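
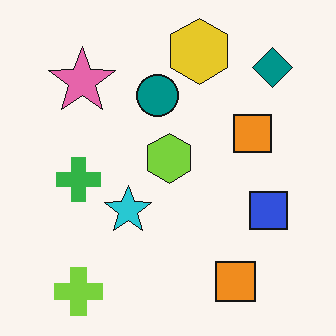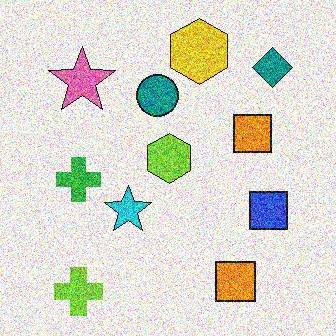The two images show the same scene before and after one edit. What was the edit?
It was degraded with heavy additive noise.

Random speckle covers the whole image, including the flat background.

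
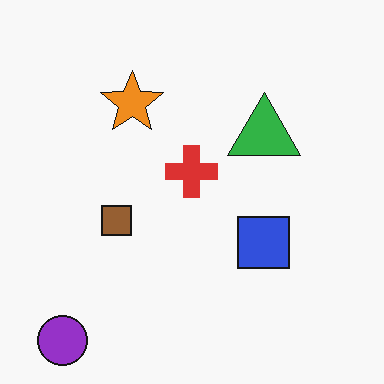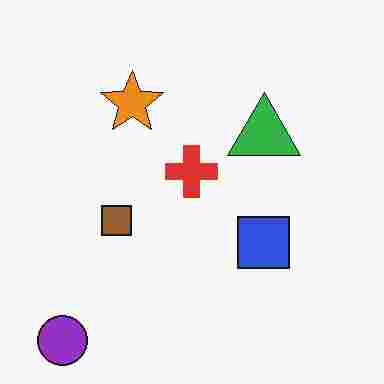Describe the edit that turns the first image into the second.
It was heavily JPEG-compressed with obvious blocking artifacts.

Blocky 8×8 compression artifacts appear around shape edges and the flat background shows ringing — characteristic JPEG degradation.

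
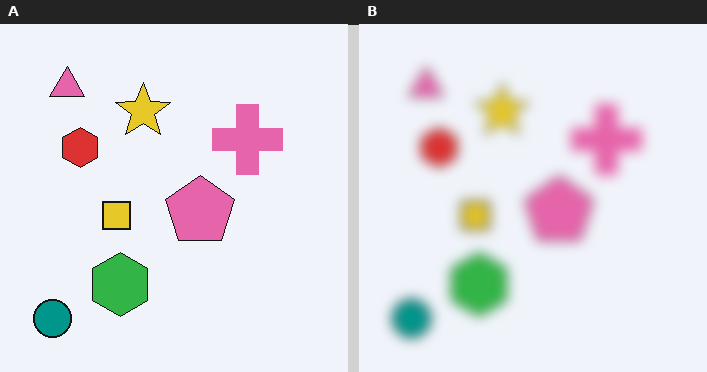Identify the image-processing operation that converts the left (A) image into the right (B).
It was heavily blurred.

Shape edges and outlines are uniformly softened across the whole image.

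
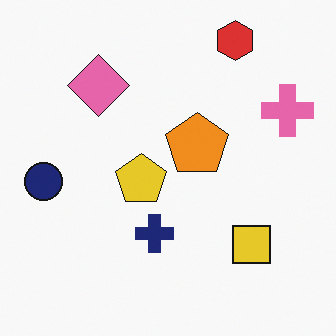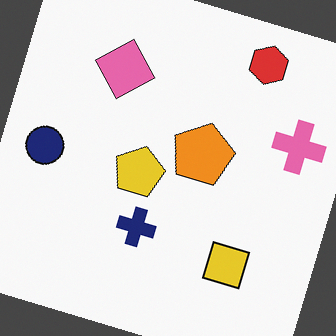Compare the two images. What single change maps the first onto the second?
The second image is the first rotated clockwise by a moderate amount.

Every shape is tilted by the same angle and the image corners show triangular fill wedges — a whole-image rotation by a non-right angle.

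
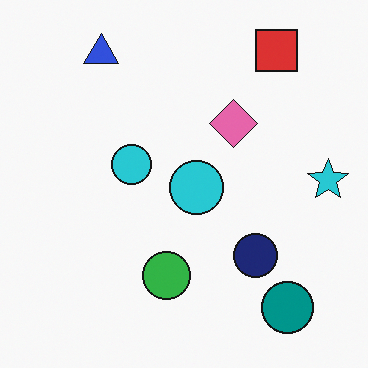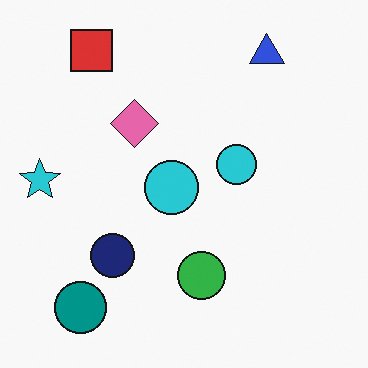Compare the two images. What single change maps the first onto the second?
This is the original image flipped horizontally (left ↔ right).

The cyan star is in the right of the first image and the left of the second — shapes on opposite sides of the vertical midline have swapped in a mirror flip.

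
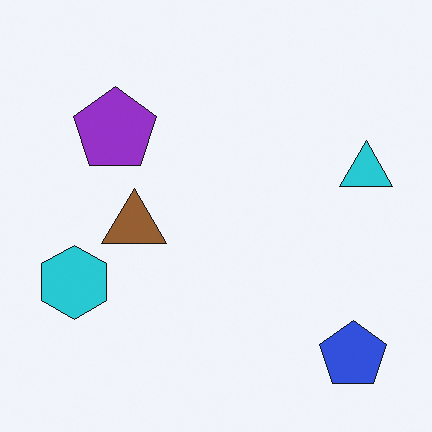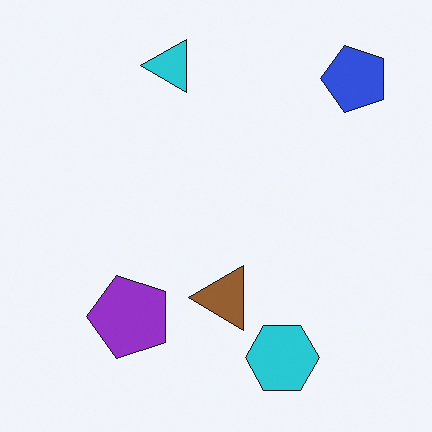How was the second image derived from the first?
The image was rotated 90° counter-clockwise.

The blue pentagon sits in the bottom-right of the first image and the top-right of the second — consistent with a whole-image 90° counter-clockwise rotation.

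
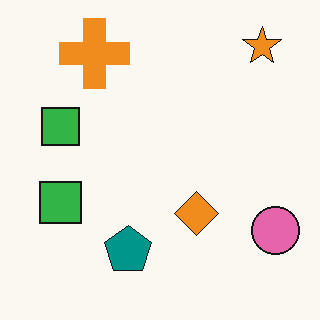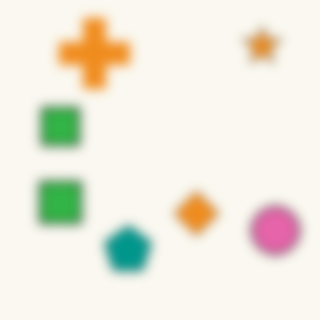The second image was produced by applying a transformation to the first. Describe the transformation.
The second image is the first heavily blurred.

Shape edges and outlines are uniformly softened across the whole image.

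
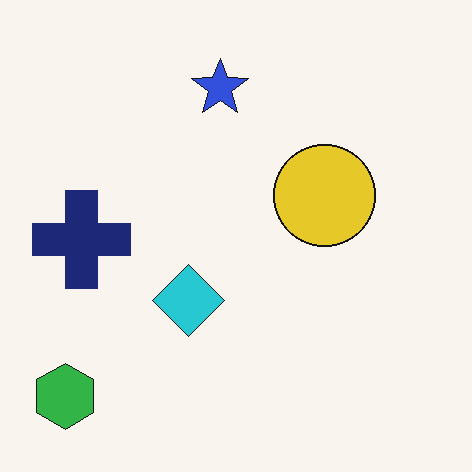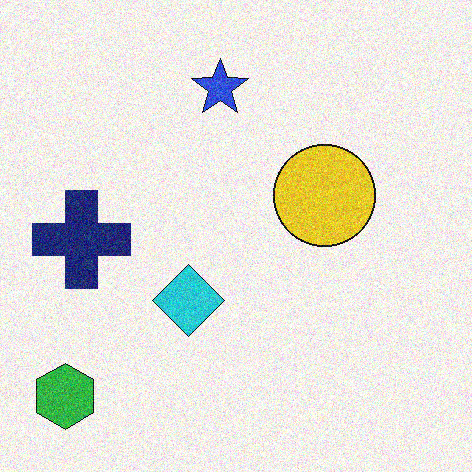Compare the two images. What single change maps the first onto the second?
Degraded with moderate additive noise.

Random speckle covers the whole image, including the flat background.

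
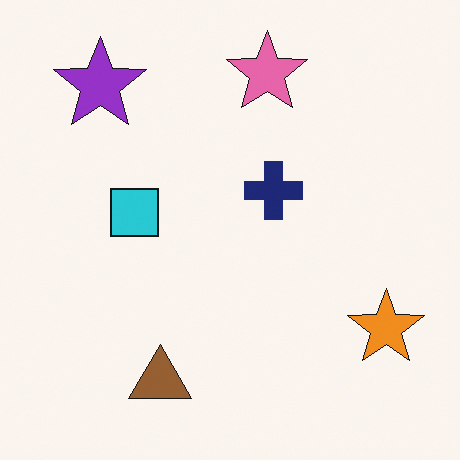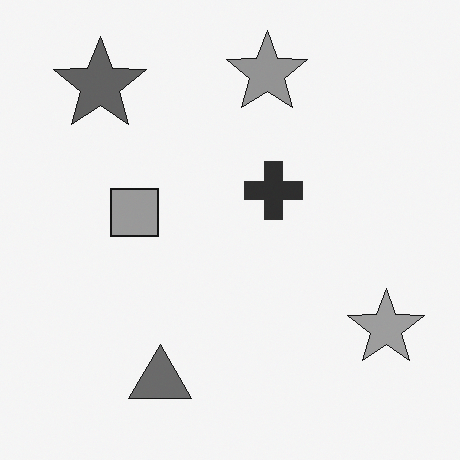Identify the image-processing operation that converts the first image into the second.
This is the original image converted to grayscale.

All color is removed — every shape is now a shade of grey.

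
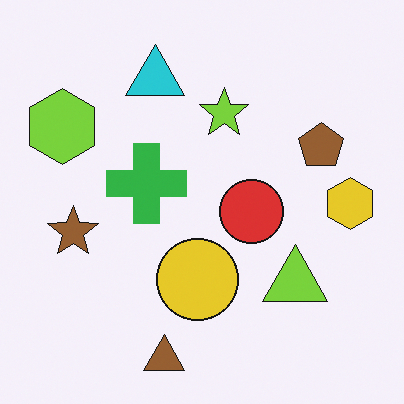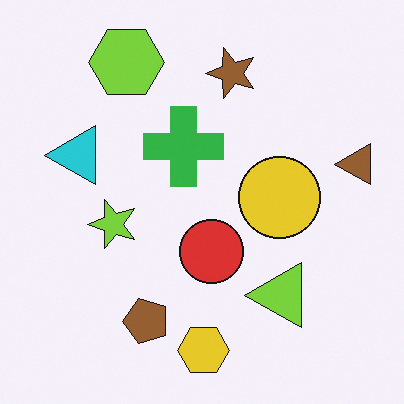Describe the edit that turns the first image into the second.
This is the original image transposed (reflected across the top-left ↔ bottom-right diagonal).

Shapes have swapped their row and column positions — what was in the top-right is now in the bottom-left — a diagonal reflection.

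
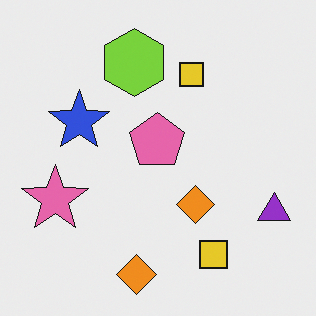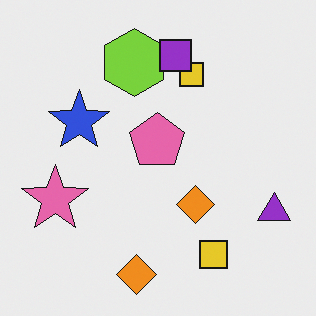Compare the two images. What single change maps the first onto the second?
The transformation is: overlaid with an additional purple square.

A purple square appears in the second image that is absent from the first.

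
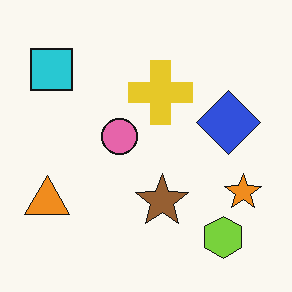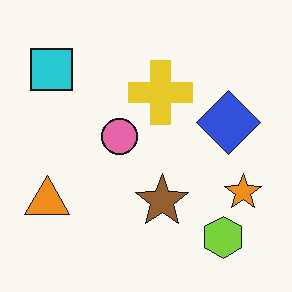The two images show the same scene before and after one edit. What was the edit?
Given moderate JPEG compression.

Blocky 8×8 compression artifacts appear around shape edges and the flat background shows ringing — characteristic JPEG degradation.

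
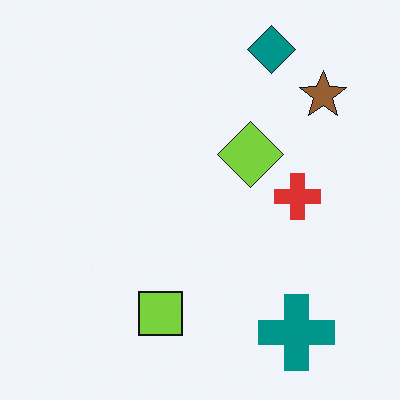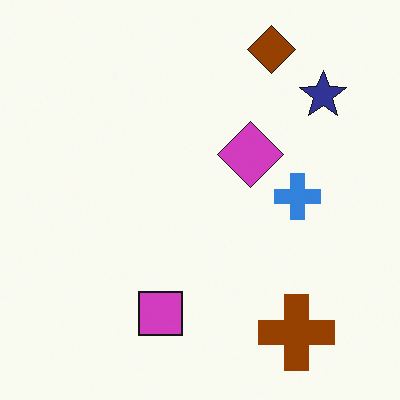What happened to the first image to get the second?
Hue-shifted by a large amount.

Every shape's color has rotated by the same amount around the hue wheel — a uniform hue shift.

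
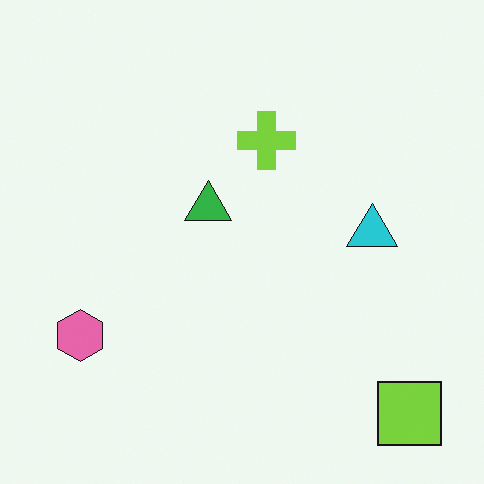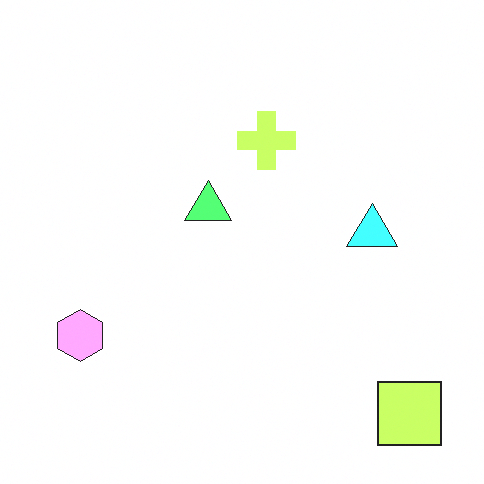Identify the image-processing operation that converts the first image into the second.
The transformation is: noticeably brightened.

Every pixel — background and shapes alike — is uniformly brightened.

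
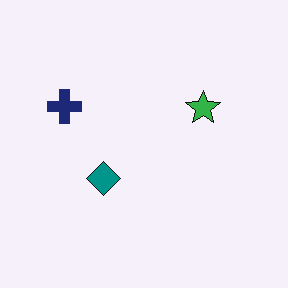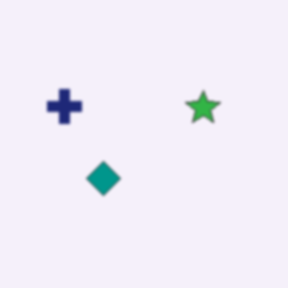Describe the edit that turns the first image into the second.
Lightly blurred.

Shape edges and outlines are uniformly softened across the whole image.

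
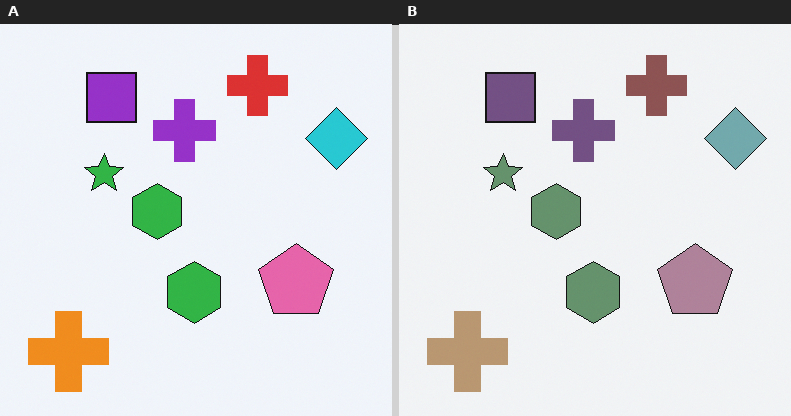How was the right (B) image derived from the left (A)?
The transformation is: heavily desaturated.

All colors are more muted and greyish — a global saturation change.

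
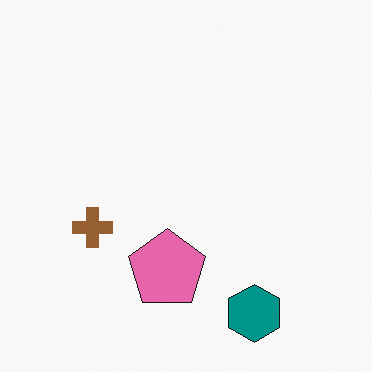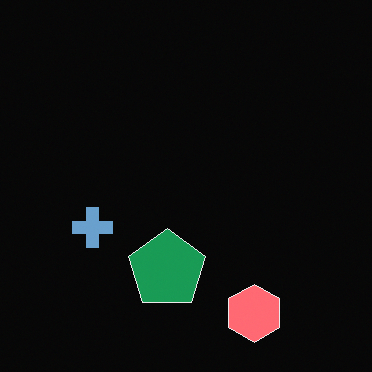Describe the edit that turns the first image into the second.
Color-inverted (negative).

The light background has become dark and every shape's color is its complement — a photographic negative.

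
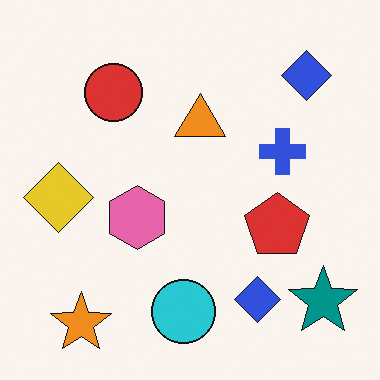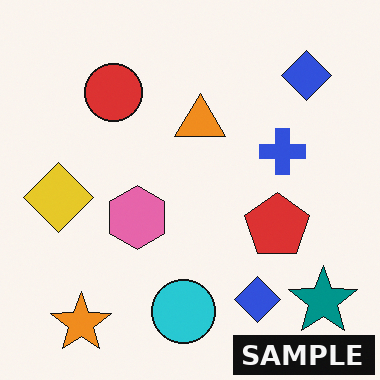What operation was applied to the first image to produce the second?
It was watermarked with the text "SAMPLE" in the lower-right corner.

A dark label reading "SAMPLE" appears in the lower-right corner.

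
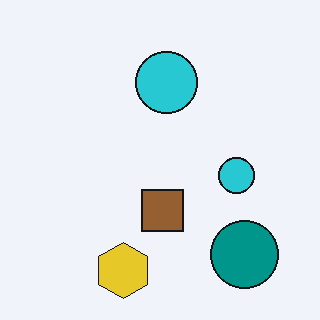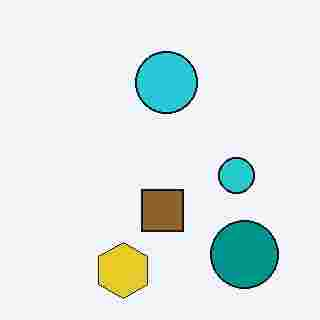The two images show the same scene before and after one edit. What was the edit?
The second image is the first degraded with heavy JPEG compression.

Blocky 8×8 compression artifacts appear around shape edges and the flat background shows ringing — characteristic JPEG degradation.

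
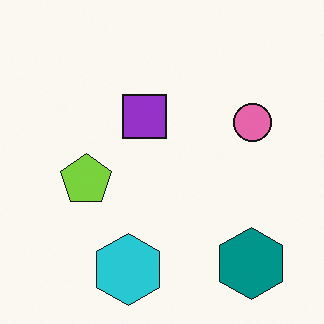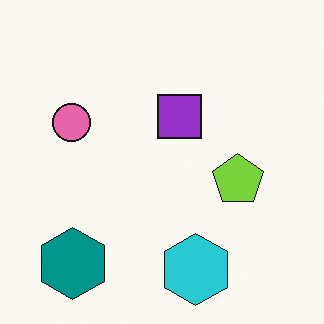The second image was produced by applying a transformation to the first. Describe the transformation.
Flipped horizontally (left ↔ right).

The pink circle is in the right of the first image and the left of the second — shapes on opposite sides of the vertical midline have swapped in a mirror flip.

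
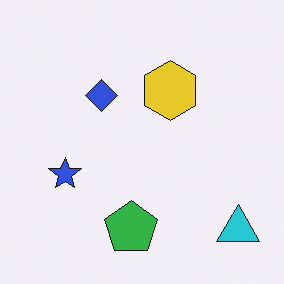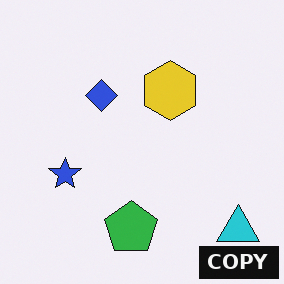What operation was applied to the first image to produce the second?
Watermarked with the text "COPY" in the lower-right corner.

A dark label reading "COPY" appears in the lower-right corner.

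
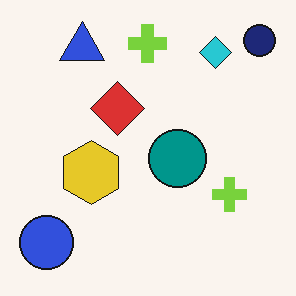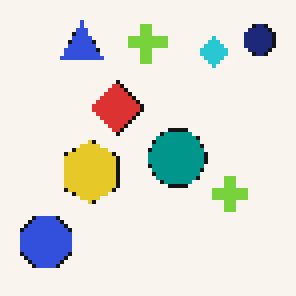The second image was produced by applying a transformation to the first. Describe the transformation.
The transformation is: mildly pixelated.

Shapes are reduced to large square blocks; fine edges and outlines are lost — a downscale-then-upscale (mosaic) effect.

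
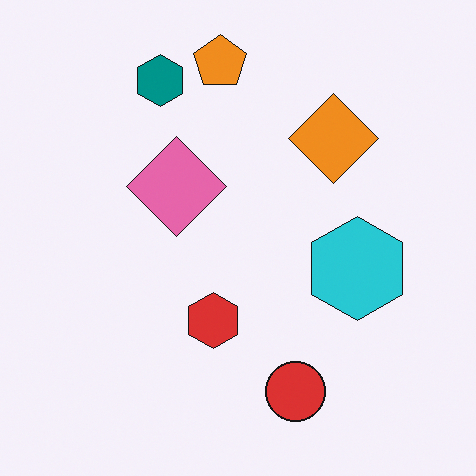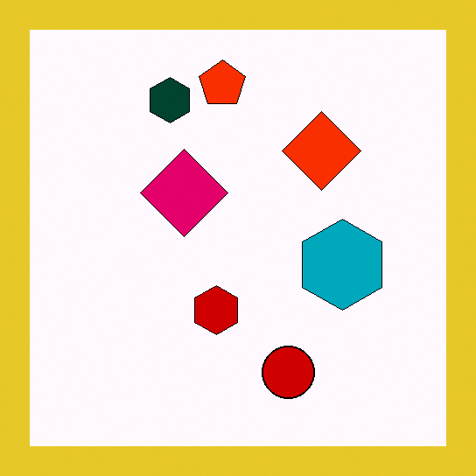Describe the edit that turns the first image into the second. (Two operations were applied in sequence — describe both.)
The image was boosted in contrast, then framed with a yellow border.

Tones are pushed away from mid-grey across the whole image — a global contrast change. A solid yellow frame runs around the edge of the second image, with the content slightly shrunk inside it.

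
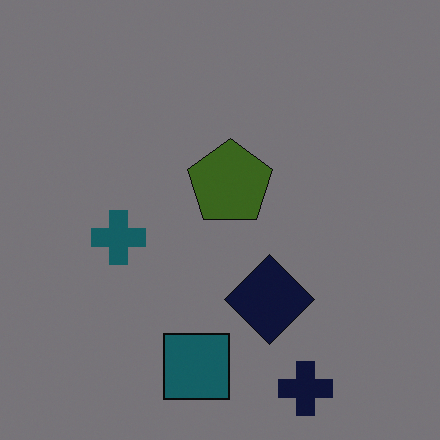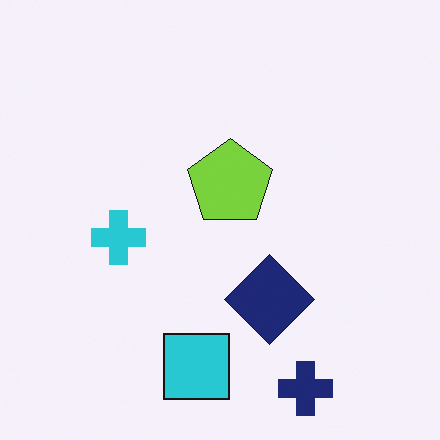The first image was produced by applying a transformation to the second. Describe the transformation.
This is the original image substantially darkened.

Every pixel — background and shapes alike — is uniformly darkened.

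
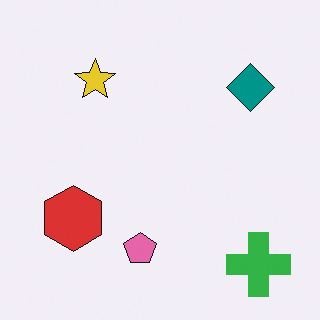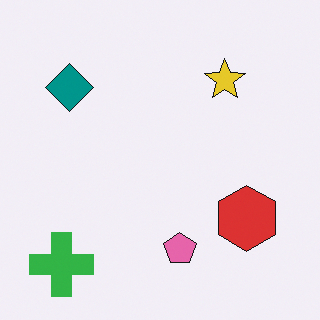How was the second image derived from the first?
This is the original image flipped horizontally (left ↔ right).

The green cross is in the bottom-right of the first image and the bottom-left of the second — shapes on opposite sides of the vertical midline have swapped in a mirror flip.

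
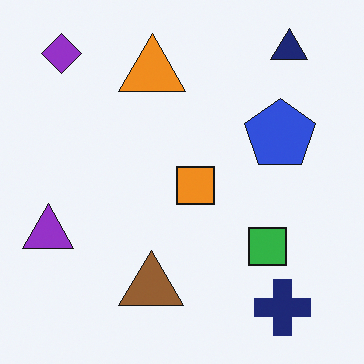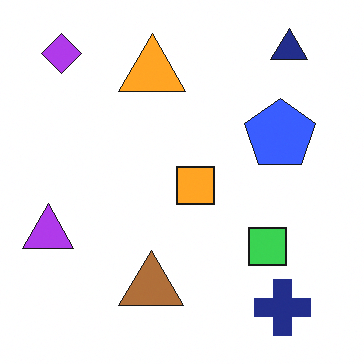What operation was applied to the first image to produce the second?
This is the original image brightened a little.

Every pixel — background and shapes alike — is uniformly brightened.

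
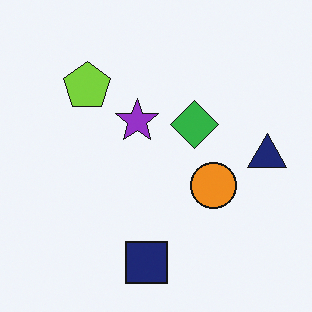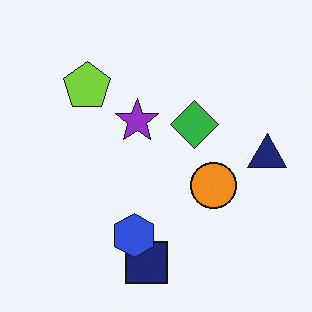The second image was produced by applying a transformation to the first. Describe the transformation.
The second image is the first overlaid with an additional blue hexagon.

A blue hexagon appears in the second image that is absent from the first.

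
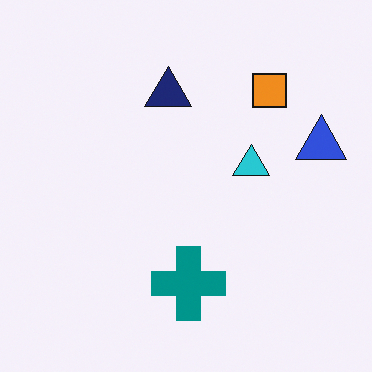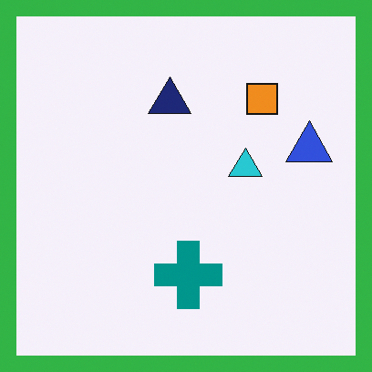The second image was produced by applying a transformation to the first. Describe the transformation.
Framed with a green border.

A solid green frame runs around the edge of the second image, with the content slightly shrunk inside it.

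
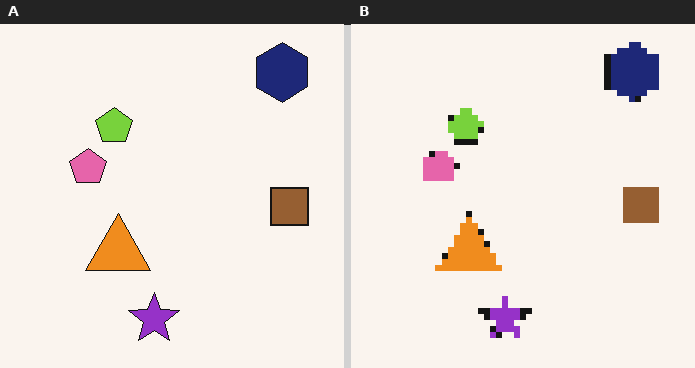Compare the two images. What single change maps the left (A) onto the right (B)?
The transformation is: pixelated into visible square blocks.

Shapes are reduced to large square blocks; fine edges and outlines are lost — a downscale-then-upscale (mosaic) effect.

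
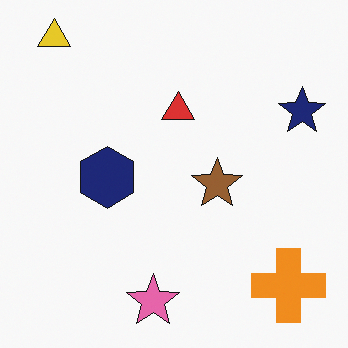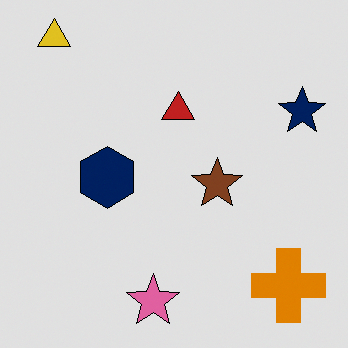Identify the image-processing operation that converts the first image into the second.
This is the original image posterized to a reduced palette.

Each flat color has snapped to a coarser quantized level — most visibly, the near-white background has dropped to a flat grey.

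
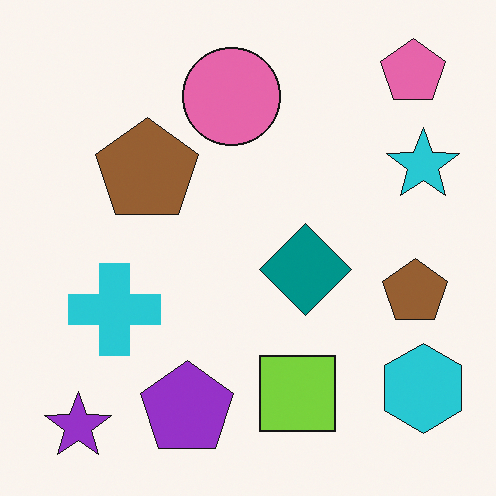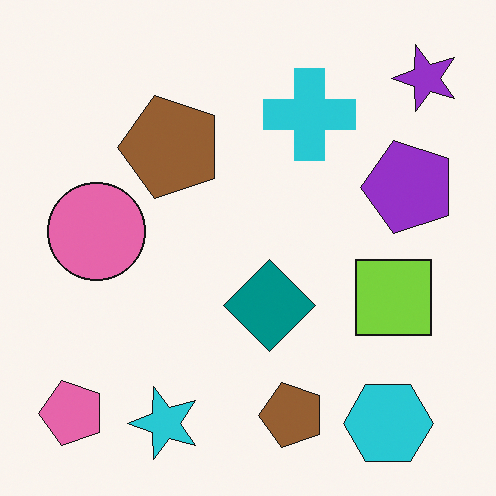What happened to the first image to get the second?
This is the original image transposed (reflected across the top-left ↔ bottom-right diagonal).

Shapes have swapped their row and column positions — what was in the top-right is now in the bottom-left — a diagonal reflection.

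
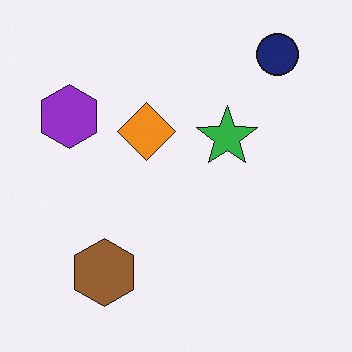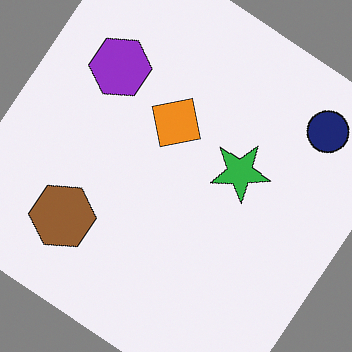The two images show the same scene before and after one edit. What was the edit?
It was rotated clockwise by a large amount — several tens of degrees.

Every shape is tilted by the same angle and the image corners show triangular fill wedges — a whole-image rotation by a non-right angle.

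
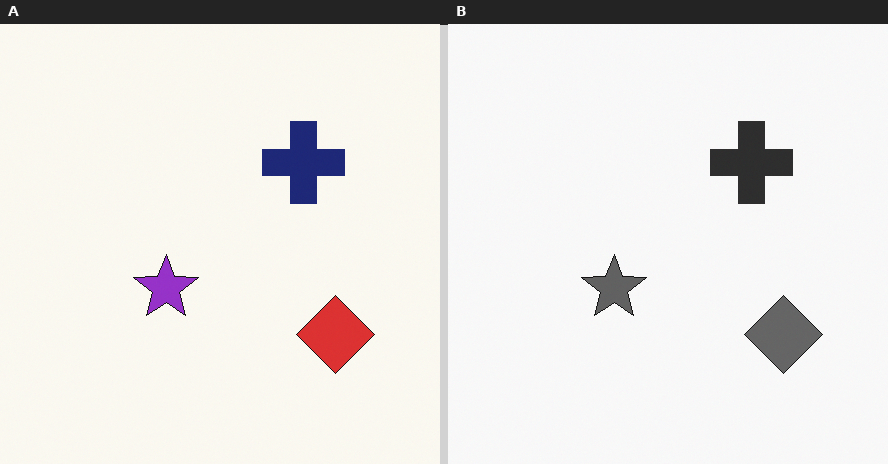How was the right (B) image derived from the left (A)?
Converted to grayscale.

All color is removed — every shape is now a shade of grey.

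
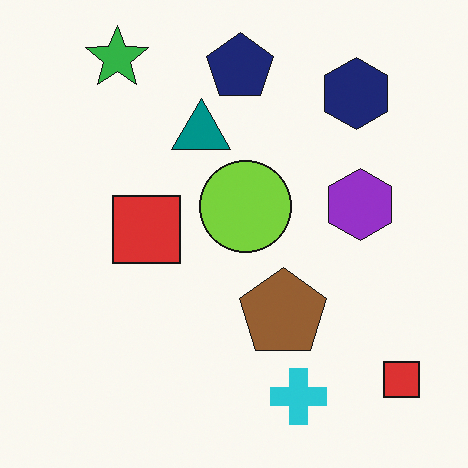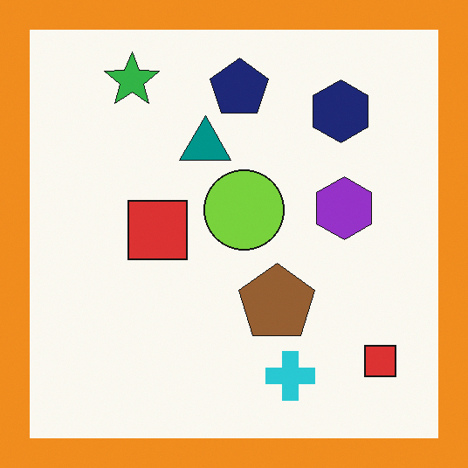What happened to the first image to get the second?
The transformation is: framed with a orange border.

A solid orange frame runs around the edge of the second image, with the content slightly shrunk inside it.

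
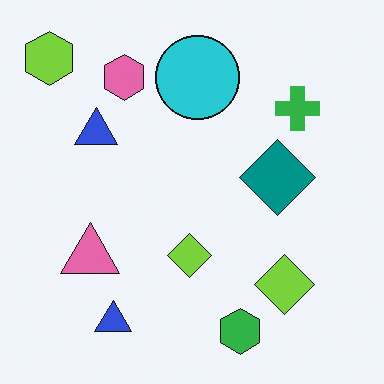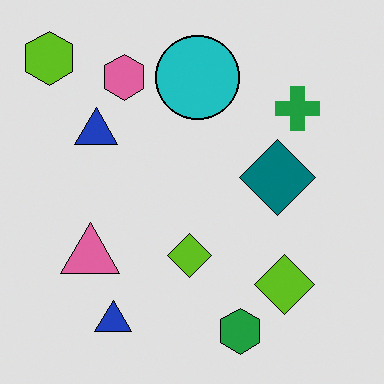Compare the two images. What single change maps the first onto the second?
The transformation is: posterized to a reduced palette.

Each flat color has snapped to a coarser quantized level — most visibly, the near-white background has dropped to a flat grey.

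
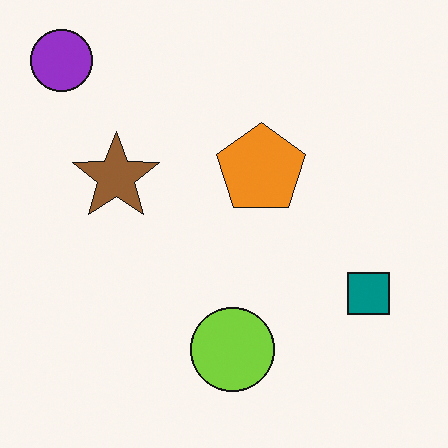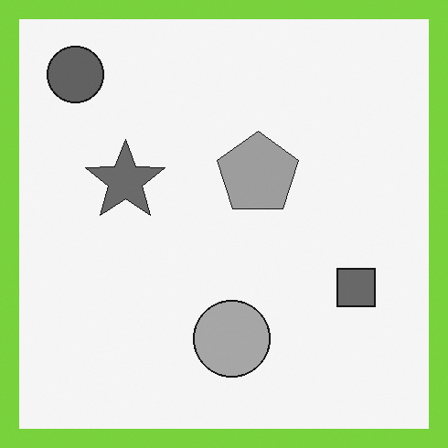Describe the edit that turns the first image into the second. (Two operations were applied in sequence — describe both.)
The image was converted to grayscale, then framed with a lime border.

All color is removed — every shape is now a shade of grey. A solid lime frame runs around the edge of the second image, with the content slightly shrunk inside it.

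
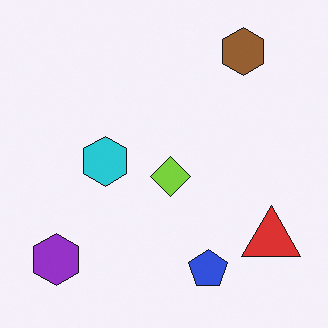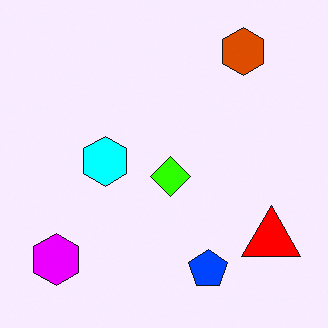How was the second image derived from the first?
It was heavily oversaturated.

All colors are more vivid — a global saturation change.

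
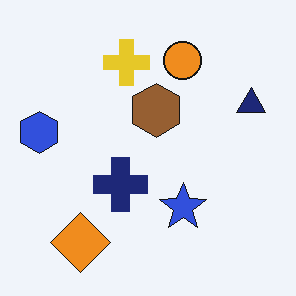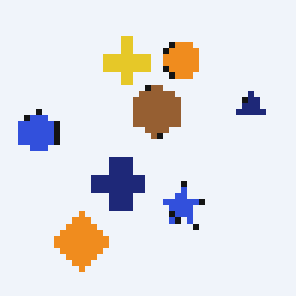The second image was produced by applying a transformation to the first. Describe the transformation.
The image was pixelated into visible square blocks.

Shapes are reduced to large square blocks; fine edges and outlines are lost — a downscale-then-upscale (mosaic) effect.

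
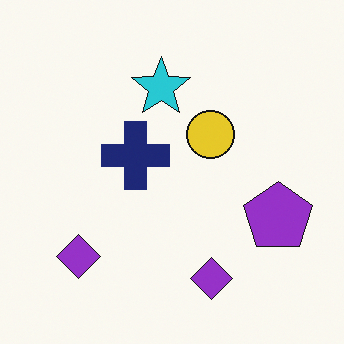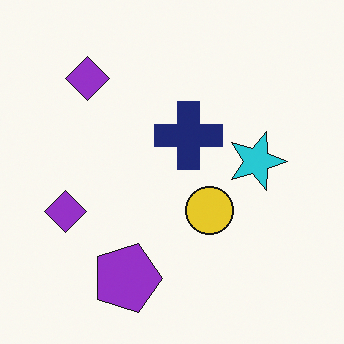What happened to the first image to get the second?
The second image is the first rotated 90° clockwise.

The purple pentagon sits in the right of the first image and the bottom of the second — consistent with a whole-image 90° clockwise rotation.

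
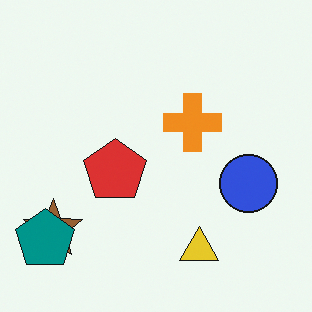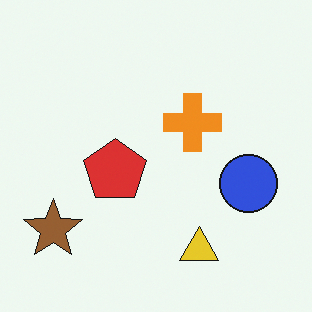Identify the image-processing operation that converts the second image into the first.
The first image is the second overlaid with an additional teal pentagon.

A teal pentagon appears in the first image that is absent from the second.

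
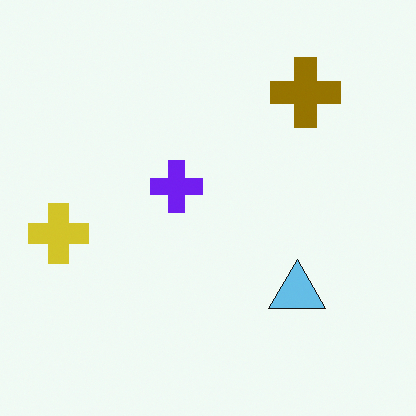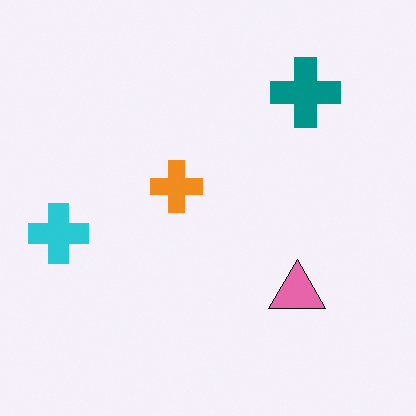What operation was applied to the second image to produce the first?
Hue-shifted through roughly half the color wheel.

Every shape's color has rotated by the same amount around the hue wheel — a uniform hue shift.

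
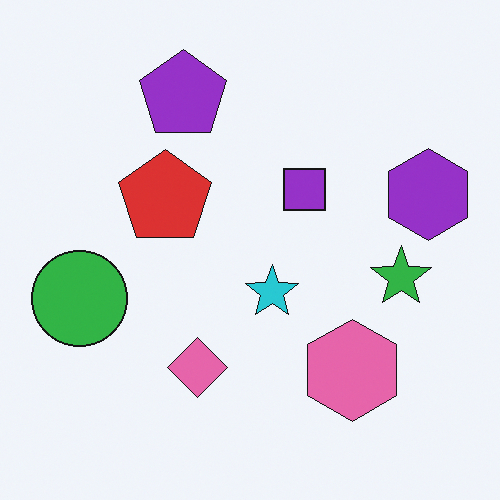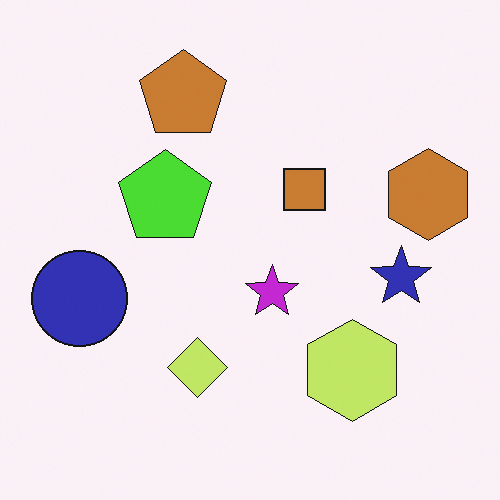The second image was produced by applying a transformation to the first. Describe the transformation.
It was hue-shifted by a moderate amount.

Every shape's color has rotated by the same amount around the hue wheel — a uniform hue shift.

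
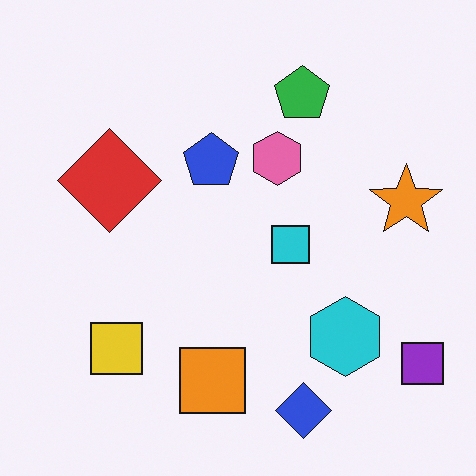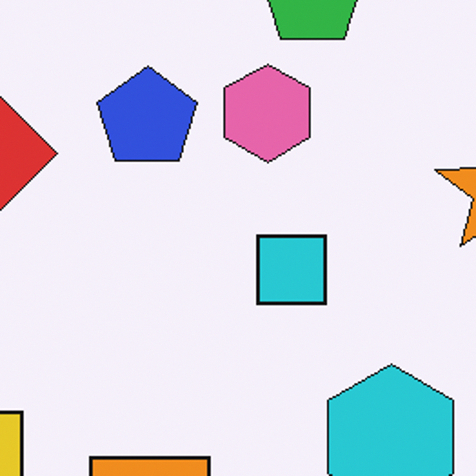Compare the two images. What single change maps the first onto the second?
The transformation is: cropped to a noticeably smaller region and rescaled.

The visible shapes are larger and the field of view is narrower; shapes near the original edges may be partly or wholly outside the frame — a crop-and-rescale.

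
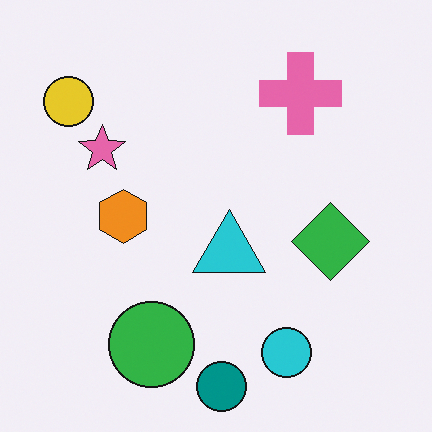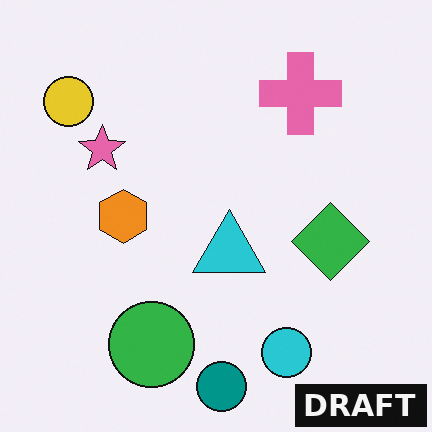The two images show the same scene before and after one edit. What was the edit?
Watermarked with the text "DRAFT" in the lower-right corner.

A dark label reading "DRAFT" appears in the lower-right corner.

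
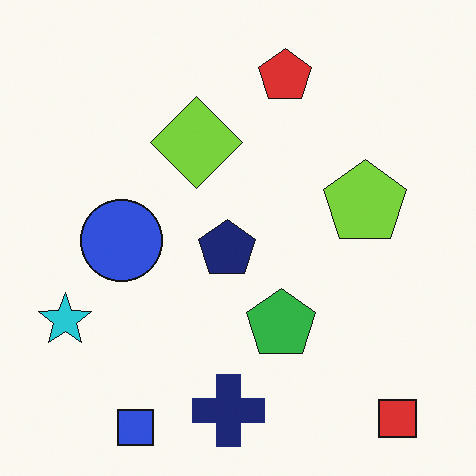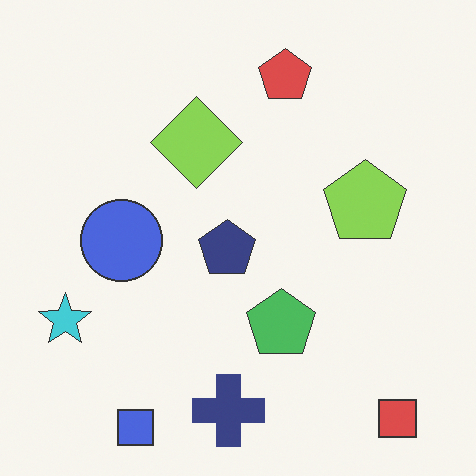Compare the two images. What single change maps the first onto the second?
It was given slightly reduced contrast.

Tones are pushed toward mid-grey across the whole image — a global contrast change.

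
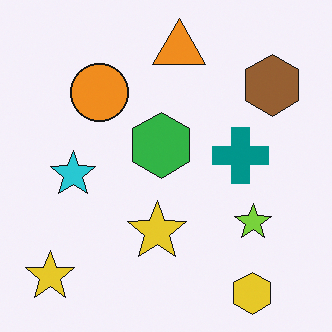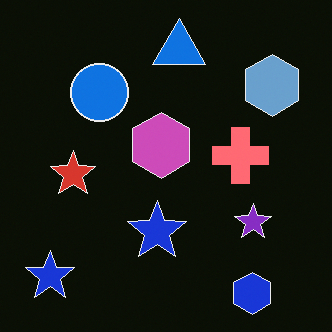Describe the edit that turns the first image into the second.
Color-inverted (negative).

The light background has become dark and every shape's color is its complement — a photographic negative.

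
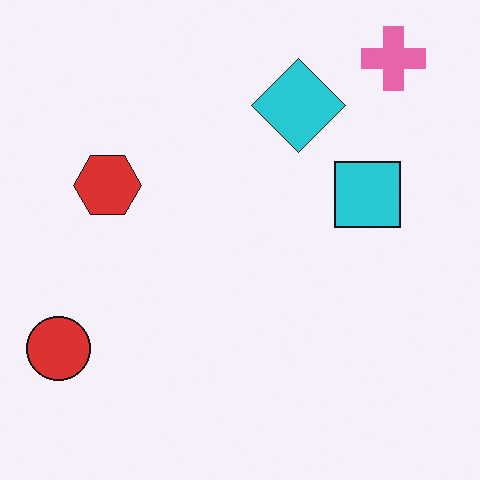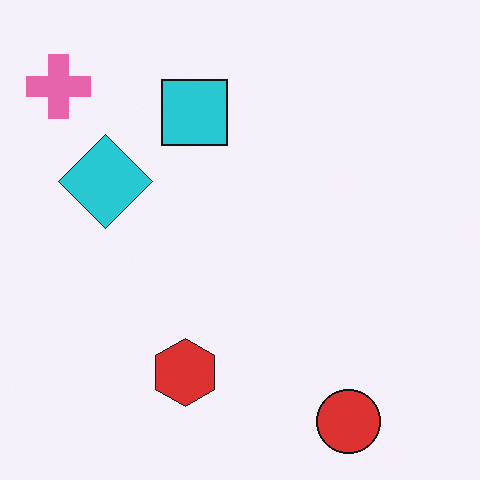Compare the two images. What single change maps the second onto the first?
It was rotated 90° clockwise.

The pink cross sits in the top-left of the second image and the top-right of the first — consistent with a whole-image 90° clockwise rotation.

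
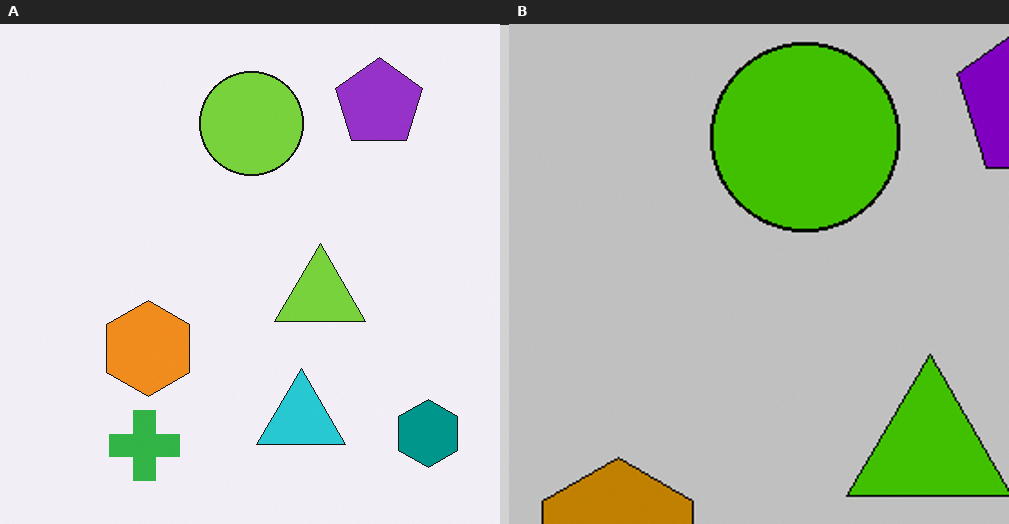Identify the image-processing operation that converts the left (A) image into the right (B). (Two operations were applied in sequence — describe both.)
Aggressively posterized, then cropped to a noticeably smaller region and rescaled.

Each flat color has snapped to a coarser quantized level — most visibly, the near-white background has dropped to a flat grey. The visible shapes are larger and the field of view is narrower; shapes near the original edges may be partly or wholly outside the frame — a crop-and-rescale.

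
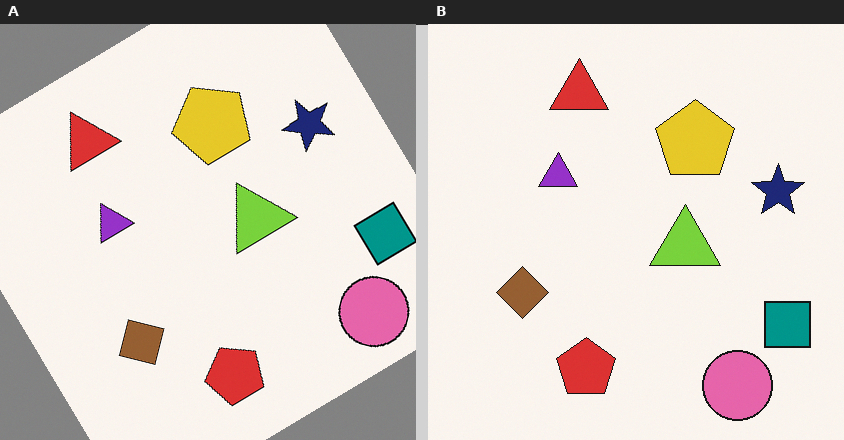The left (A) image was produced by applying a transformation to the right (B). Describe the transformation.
This is the original image rotated counter-clockwise by a large amount — several tens of degrees.

Every shape is tilted by the same angle and the image corners show triangular fill wedges — a whole-image rotation by a non-right angle.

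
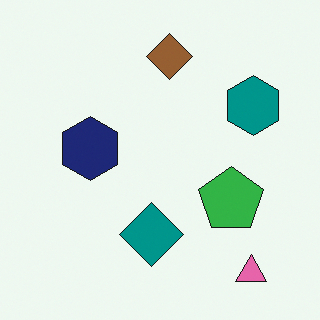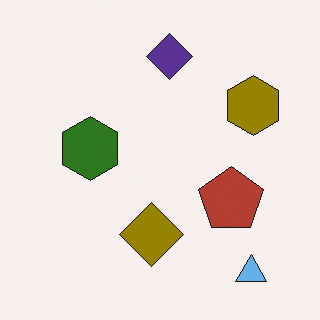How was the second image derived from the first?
This is the original image hue-shifted by a large amount.

Every shape's color has rotated by the same amount around the hue wheel — a uniform hue shift.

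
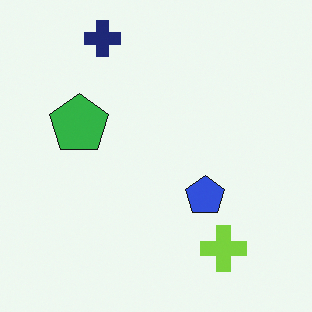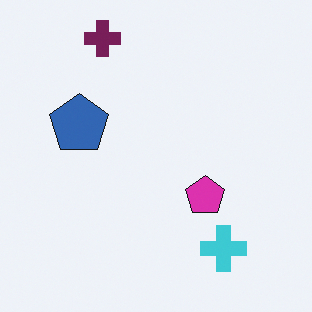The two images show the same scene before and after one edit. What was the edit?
This is the original image hue-shifted by a moderate amount.

Every shape's color has rotated by the same amount around the hue wheel — a uniform hue shift.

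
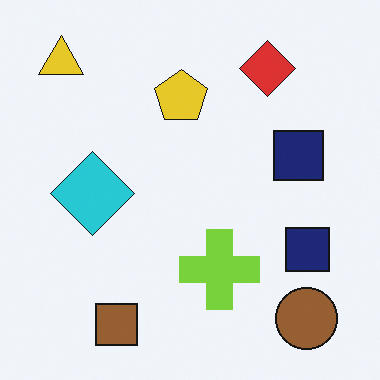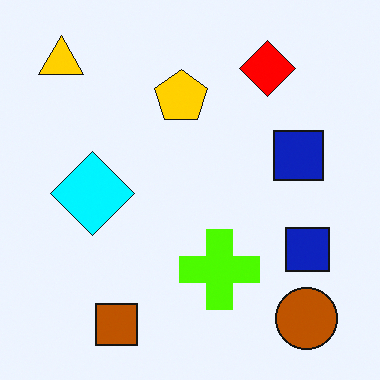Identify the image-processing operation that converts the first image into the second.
The second image is the first made much more vivid (saturation change).

All colors are more vivid — a global saturation change.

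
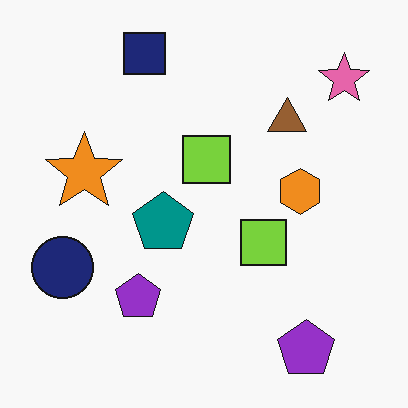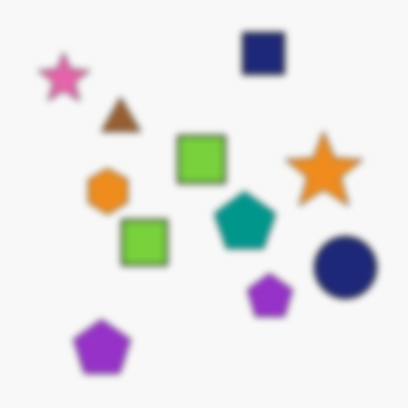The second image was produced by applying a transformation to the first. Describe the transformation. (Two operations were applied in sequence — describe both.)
This is the original image flipped horizontally (left ↔ right), then moderately blurred.

The navy circle is in the left of the first image and the right of the second — shapes on opposite sides of the vertical midline have swapped in a mirror flip. Shape edges and outlines are uniformly softened across the whole image.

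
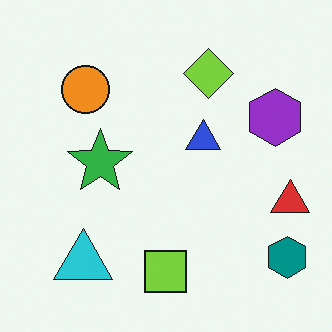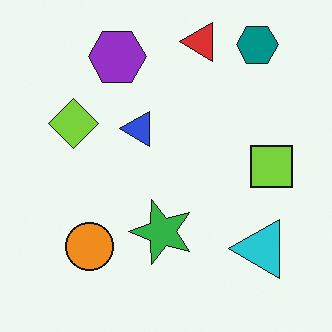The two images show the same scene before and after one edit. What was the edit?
The second image is the first rotated 90° counter-clockwise.

The teal hexagon sits in the bottom-right of the first image and the top-right of the second — consistent with a whole-image 90° counter-clockwise rotation.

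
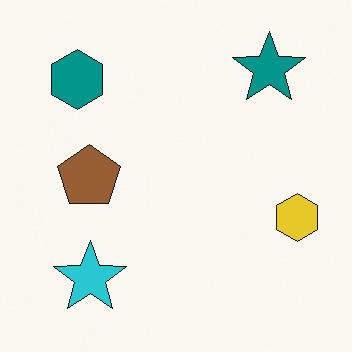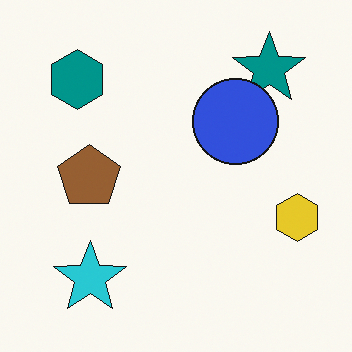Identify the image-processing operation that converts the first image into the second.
It was overlaid with an additional blue circle.

A blue circle appears in the second image that is absent from the first.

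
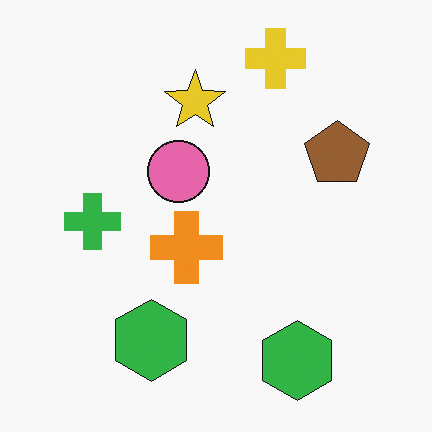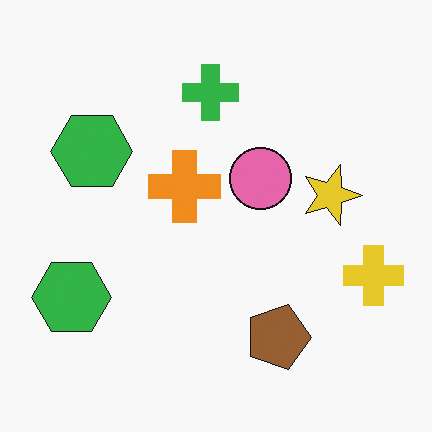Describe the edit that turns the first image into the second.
The second image is the first rotated 90° clockwise.

The yellow cross sits in the top of the first image and the right of the second — consistent with a whole-image 90° clockwise rotation.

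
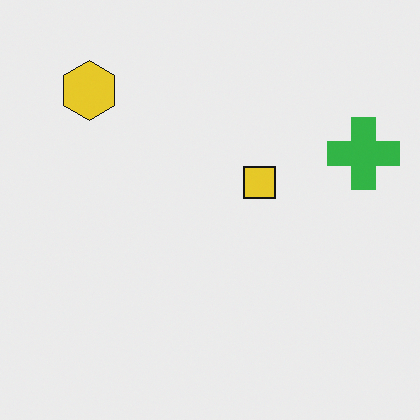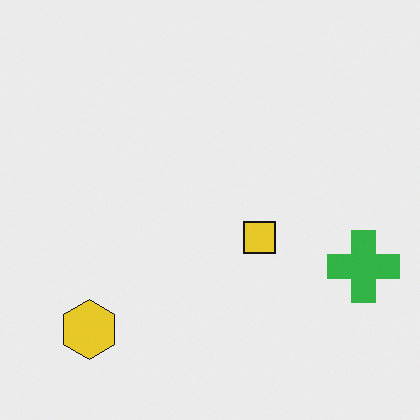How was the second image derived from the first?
The second image is the first flipped vertically (top ↔ bottom).

The yellow hexagon is in the top-left of the first image and the bottom-left of the second — shapes on opposite sides of the horizontal midline have swapped in a mirror flip.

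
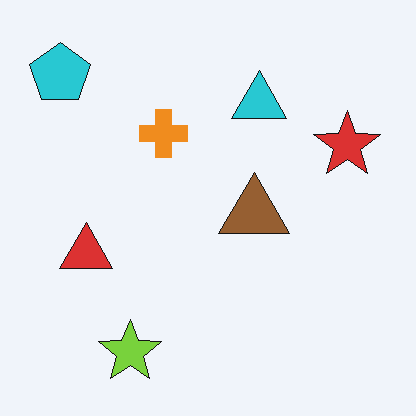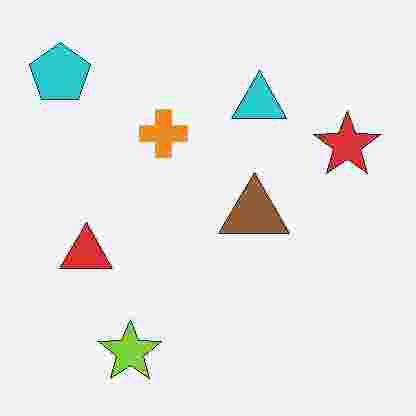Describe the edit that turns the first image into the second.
This is the original image heavily JPEG-compressed with obvious blocking artifacts.

Blocky 8×8 compression artifacts appear around shape edges and the flat background shows ringing — characteristic JPEG degradation.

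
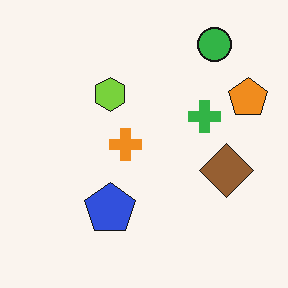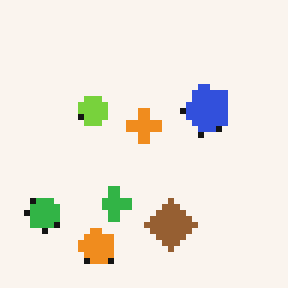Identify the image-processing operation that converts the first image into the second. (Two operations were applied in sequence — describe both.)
The transformation is: transposed (reflected across the top-left ↔ bottom-right diagonal), then moderately pixelated.

Shapes have swapped their row and column positions — what was in the top-right is now in the bottom-left — a diagonal reflection. Shapes are reduced to large square blocks; fine edges and outlines are lost — a downscale-then-upscale (mosaic) effect.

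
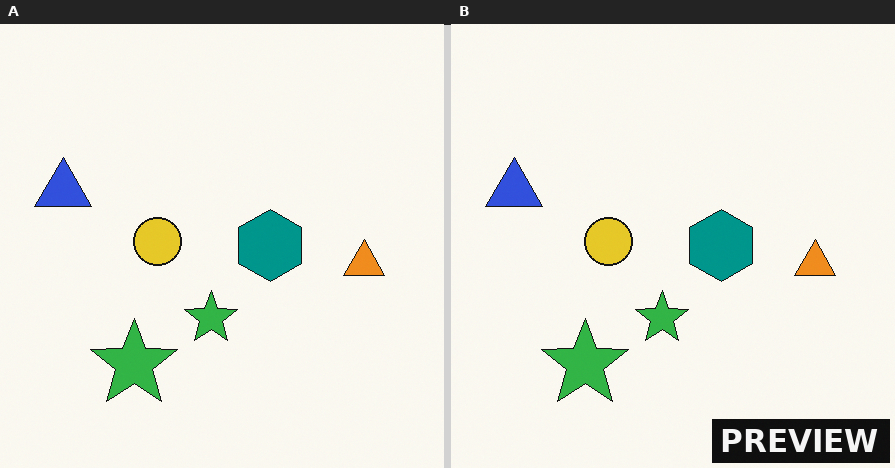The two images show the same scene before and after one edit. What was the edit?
It was watermarked with the text "PREVIEW" in the lower-right corner.

A dark label reading "PREVIEW" appears in the lower-right corner.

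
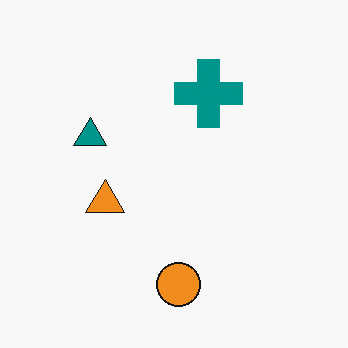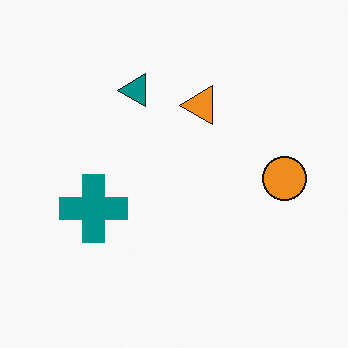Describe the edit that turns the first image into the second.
This is the original image transposed (reflected across the top-left ↔ bottom-right diagonal).

Shapes have swapped their row and column positions — what was in the top-right is now in the bottom-left — a diagonal reflection.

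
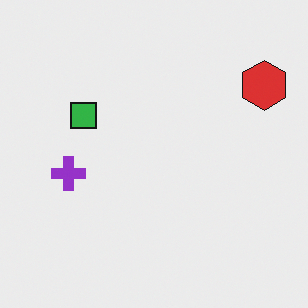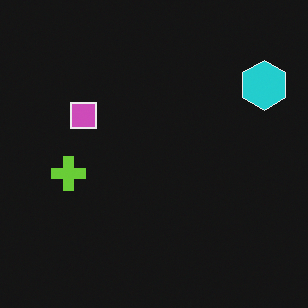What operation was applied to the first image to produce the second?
The image was color-inverted (negative).

The light background has become dark and every shape's color is its complement — a photographic negative.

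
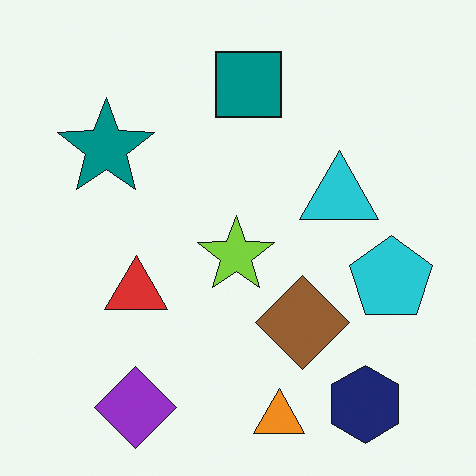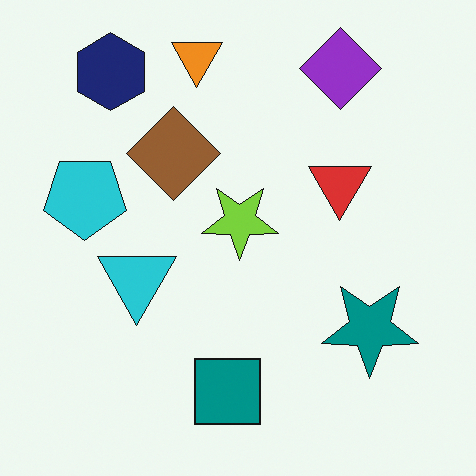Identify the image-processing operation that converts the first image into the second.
Rotated 180°.

The navy hexagon sits in the bottom-right of the first image and the top-left of the second — consistent with a whole-image 180° rotation.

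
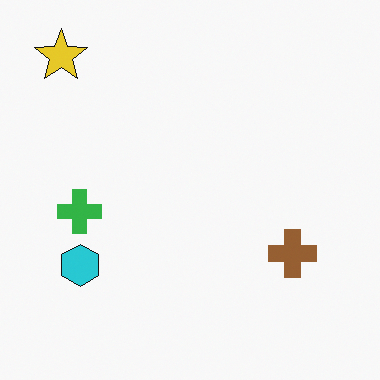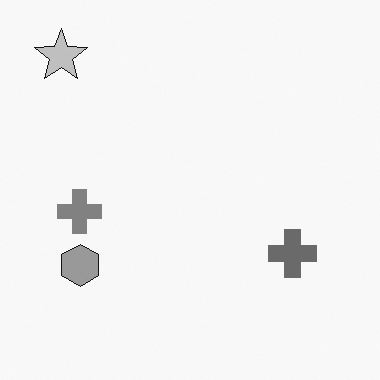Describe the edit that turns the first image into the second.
Converted to grayscale.

All color is removed — every shape is now a shade of grey.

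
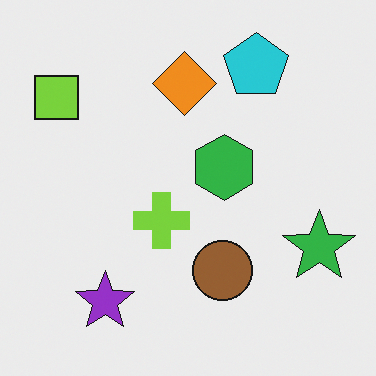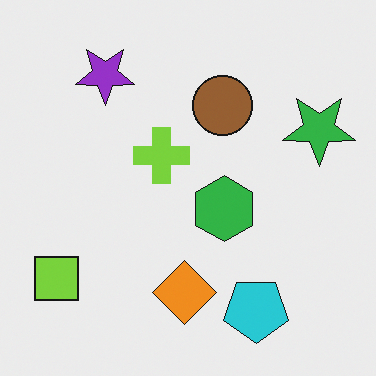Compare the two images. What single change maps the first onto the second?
This is the original image flipped vertically (top ↔ bottom).

The cyan pentagon is in the top-right of the first image and the bottom-right of the second — shapes on opposite sides of the horizontal midline have swapped in a mirror flip.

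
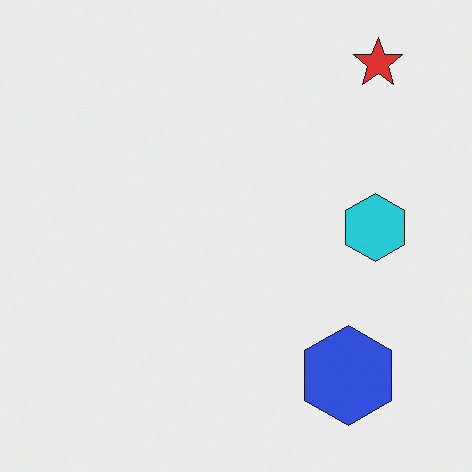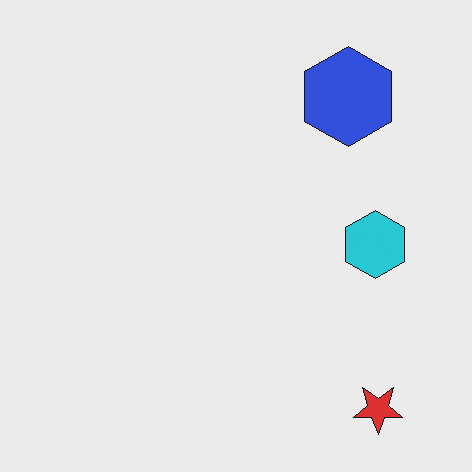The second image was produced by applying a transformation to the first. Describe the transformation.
The transformation is: flipped vertically (top ↔ bottom).

The red star is in the top-right of the first image and the bottom-right of the second — shapes on opposite sides of the horizontal midline have swapped in a mirror flip.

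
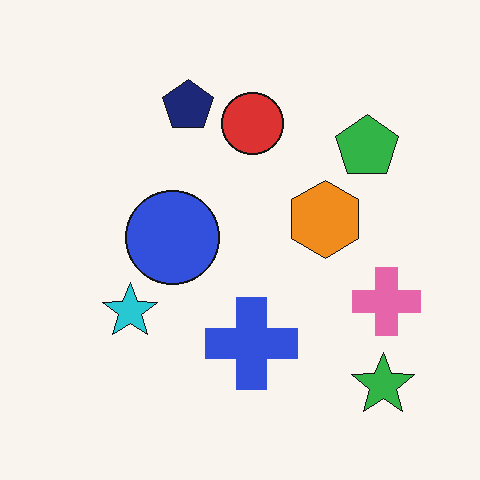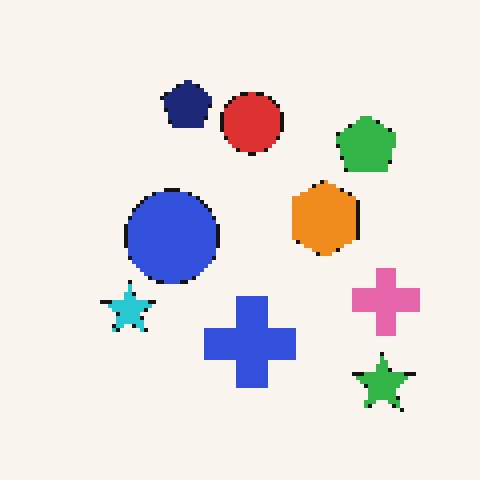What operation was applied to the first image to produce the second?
The image was mildly pixelated.

Shapes are reduced to large square blocks; fine edges and outlines are lost — a downscale-then-upscale (mosaic) effect.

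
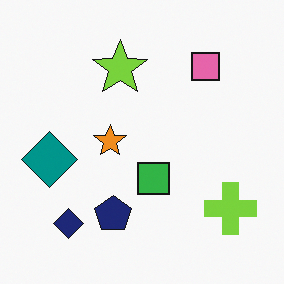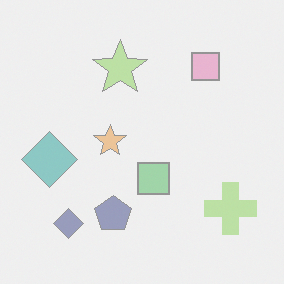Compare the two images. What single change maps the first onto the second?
The transformation is: given much lower contrast.

Tones are pushed toward mid-grey across the whole image — a global contrast change.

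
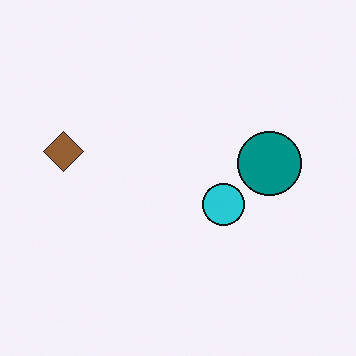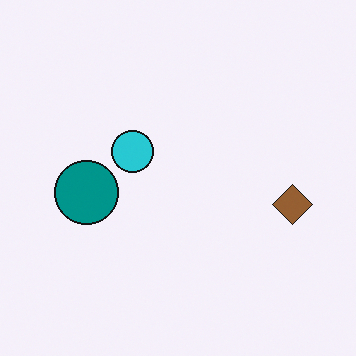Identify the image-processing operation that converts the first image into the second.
It was rotated 180°.

The brown diamond sits in the left of the first image and the right of the second — consistent with a whole-image 180° rotation.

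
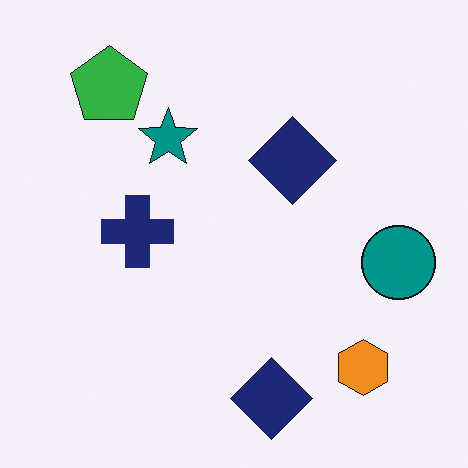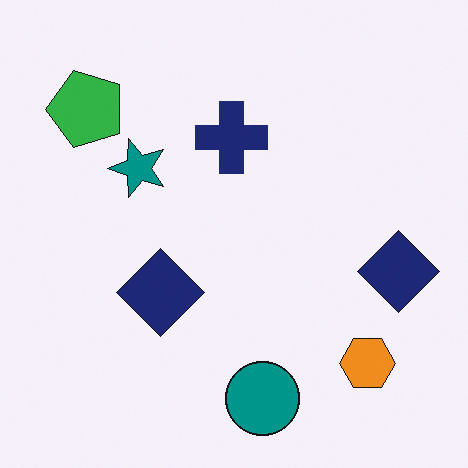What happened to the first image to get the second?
The image was transposed (reflected across the top-left ↔ bottom-right diagonal).

Shapes have swapped their row and column positions — what was in the top-right is now in the bottom-left — a diagonal reflection.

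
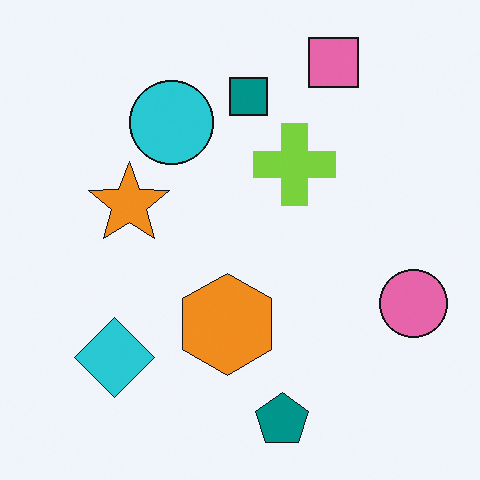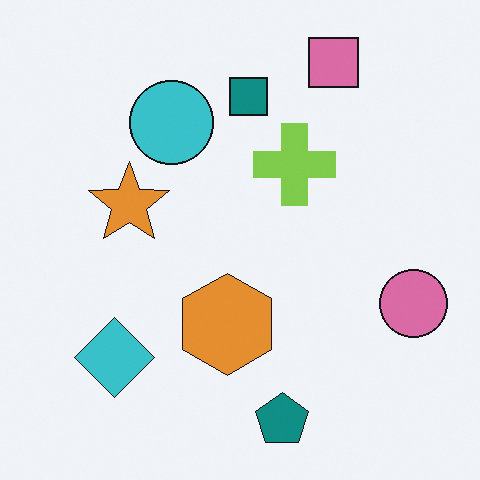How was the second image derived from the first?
This is the original image slightly desaturated.

All colors are more muted and greyish — a global saturation change.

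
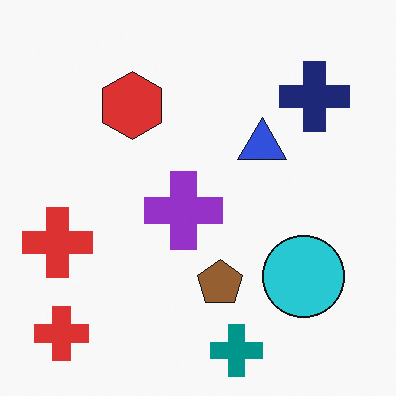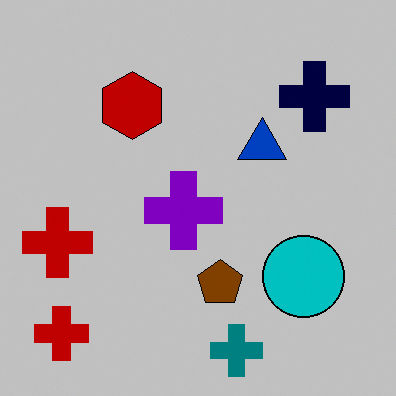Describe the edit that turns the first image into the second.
The transformation is: aggressively posterized.

Each flat color has snapped to a coarser quantized level — most visibly, the near-white background has dropped to a flat grey.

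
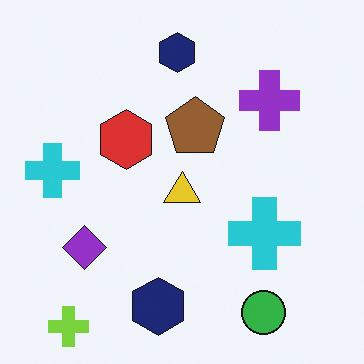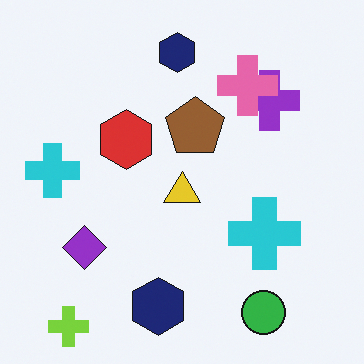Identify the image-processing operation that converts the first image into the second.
Overlaid with an additional pink cross.

A pink cross appears in the second image that is absent from the first.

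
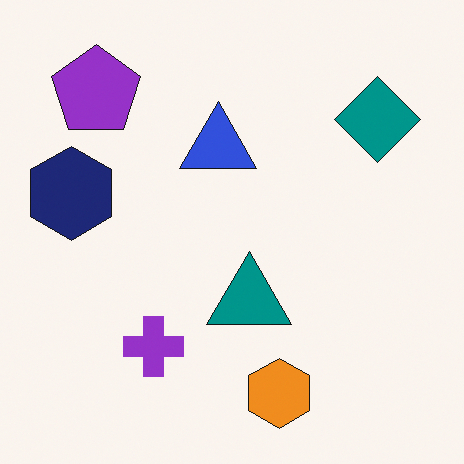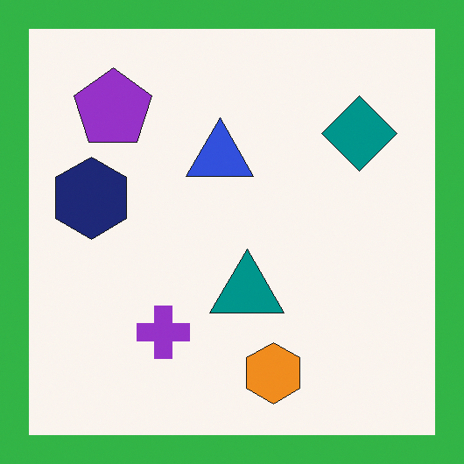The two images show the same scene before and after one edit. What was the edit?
This is the original image framed with a green border.

A solid green frame runs around the edge of the second image, with the content slightly shrunk inside it.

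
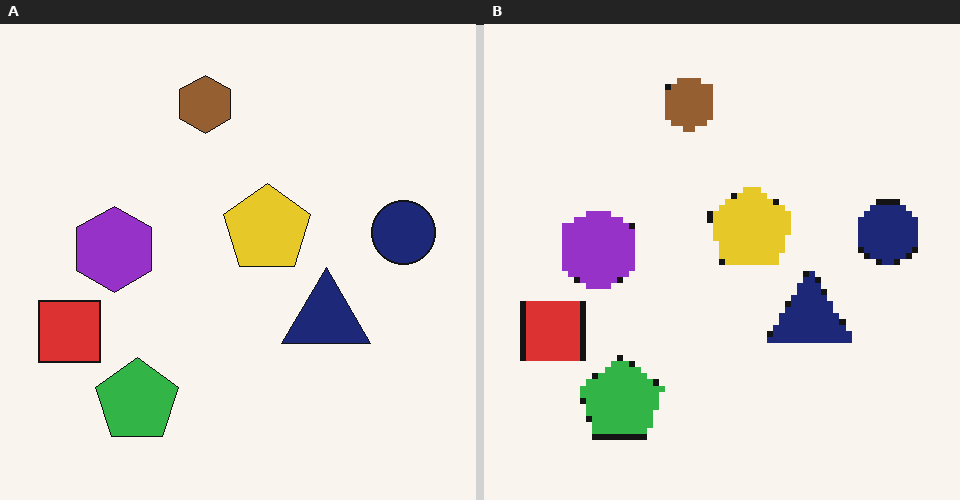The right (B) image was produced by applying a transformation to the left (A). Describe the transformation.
This is the original image pixelated into visible square blocks.

Shapes are reduced to large square blocks; fine edges and outlines are lost — a downscale-then-upscale (mosaic) effect.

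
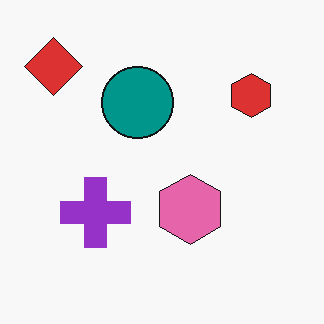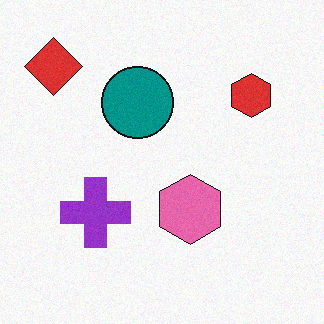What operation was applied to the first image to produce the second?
The second image is the first degraded with subtle gaussian noise.

Random speckle covers the whole image, including the flat background.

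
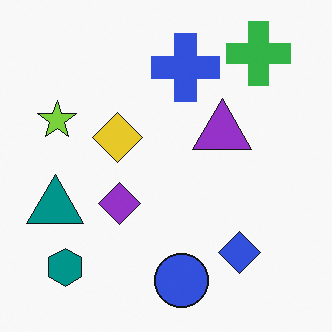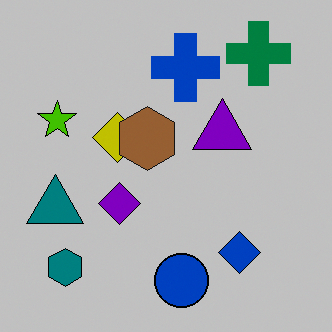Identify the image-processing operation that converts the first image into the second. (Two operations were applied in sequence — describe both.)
The second image is the first aggressively posterized, then overlaid with an additional brown hexagon.

Each flat color has snapped to a coarser quantized level — most visibly, the near-white background has dropped to a flat grey. A brown hexagon appears in the second image that is absent from the first.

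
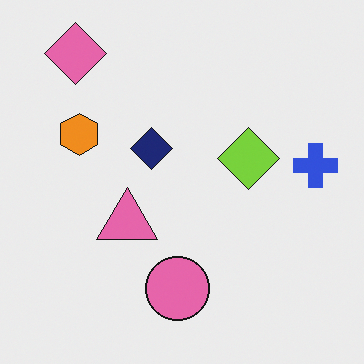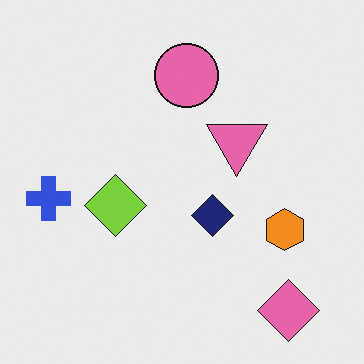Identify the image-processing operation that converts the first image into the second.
Rotated 180°.

The pink diamond sits in the top-left of the first image and the bottom-right of the second — consistent with a whole-image 180° rotation.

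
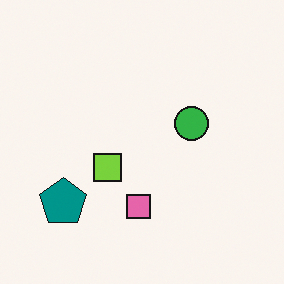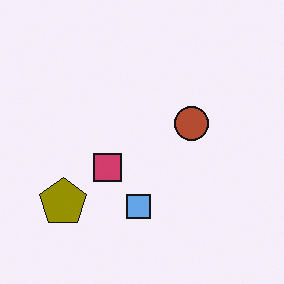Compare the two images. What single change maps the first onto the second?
Hue-shifted through roughly half the color wheel.

Every shape's color has rotated by the same amount around the hue wheel — a uniform hue shift.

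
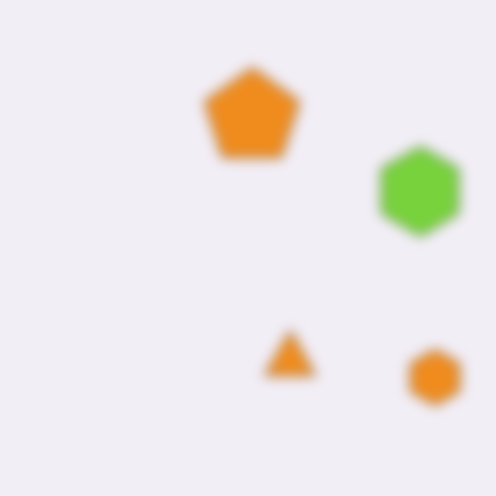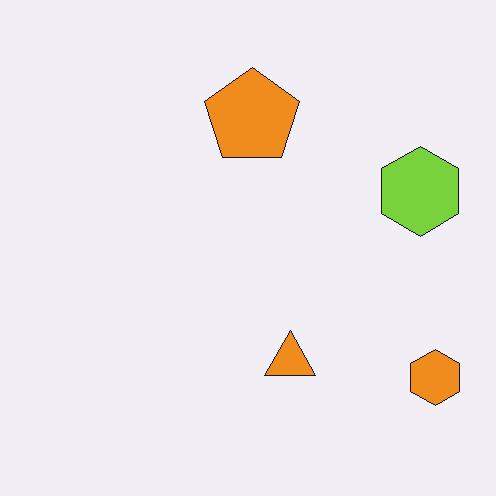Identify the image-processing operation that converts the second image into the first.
The first image is the second strongly gaussian-blurred.

Shape edges and outlines are uniformly softened across the whole image.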